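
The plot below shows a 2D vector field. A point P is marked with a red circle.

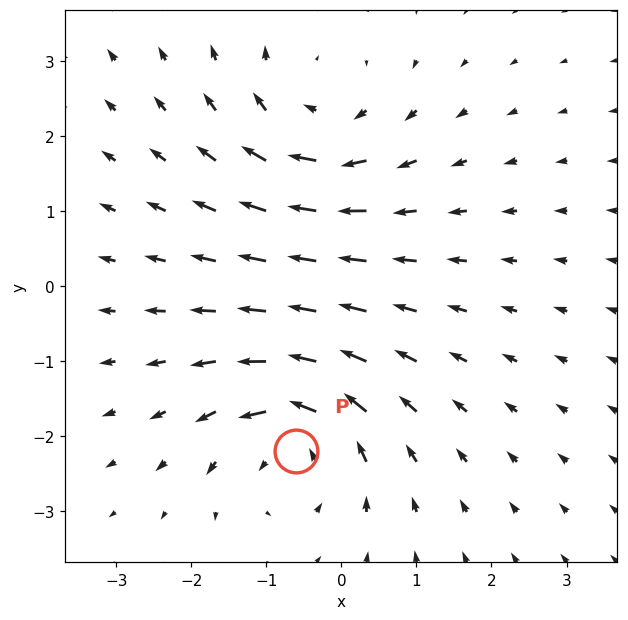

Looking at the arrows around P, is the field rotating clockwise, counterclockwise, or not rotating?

counterclockwise

Near P at (-0.6, -2.2) the arrows circulate counterclockwise. The curl (z-component) there is about +5; positive curl means counterclockwise rotation.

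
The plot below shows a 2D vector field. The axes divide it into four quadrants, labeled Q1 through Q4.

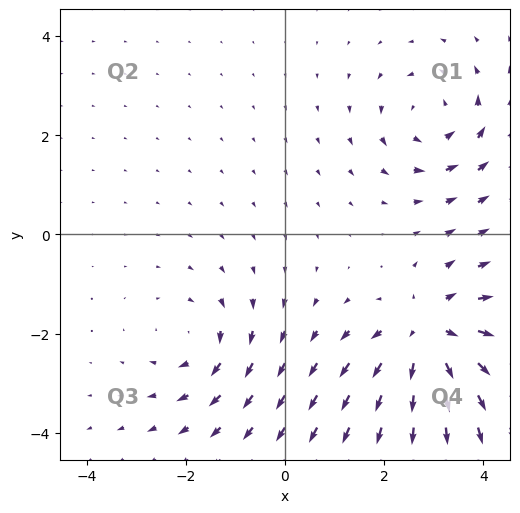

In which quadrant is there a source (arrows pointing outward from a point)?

The source sits at approximately (2.9, -2.0), which lies in quadrant Q4. The divergence there is about +5, positive as expected for a source.

Q4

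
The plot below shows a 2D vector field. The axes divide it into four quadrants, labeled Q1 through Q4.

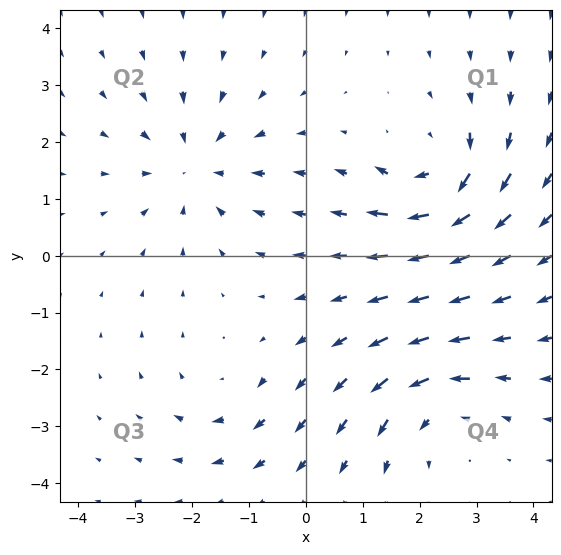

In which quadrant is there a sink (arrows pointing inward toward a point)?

The sink sits at approximately (-1.9, 1.6), which lies in quadrant Q2. The divergence there is about -4, negative as expected for a sink.

Q2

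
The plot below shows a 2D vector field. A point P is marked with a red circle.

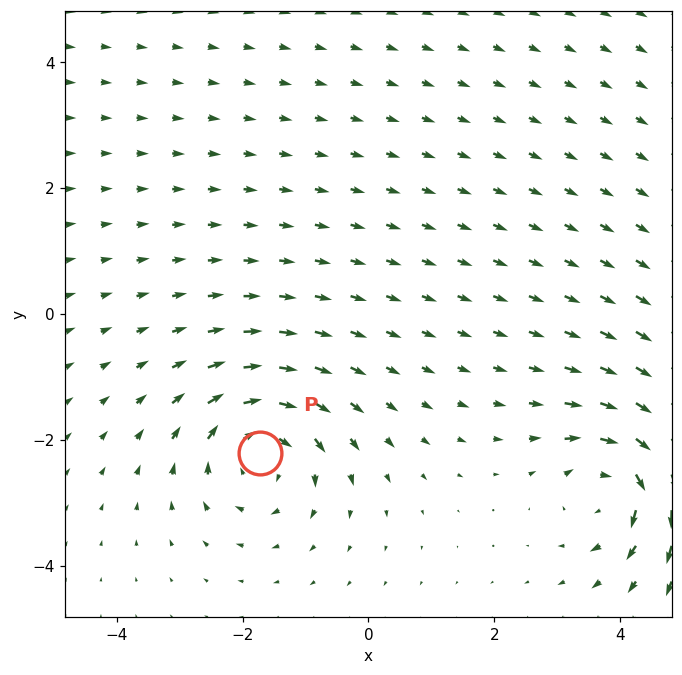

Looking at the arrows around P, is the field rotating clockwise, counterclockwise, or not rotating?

Near P at (-1.7, -2.2) the arrows circulate clockwise. The curl (z-component) there is about -4; negative curl means clockwise rotation.

clockwise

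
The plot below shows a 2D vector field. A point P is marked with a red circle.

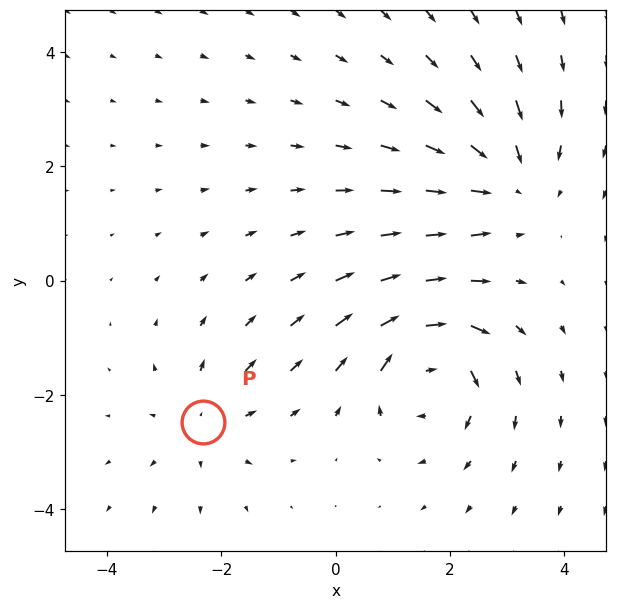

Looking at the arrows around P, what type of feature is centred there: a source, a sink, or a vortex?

source

At P (-2.3, -2.5) the arrows spread outward. Divergence about +3, curl ≈0 — positive divergence with near-zero curl is a source.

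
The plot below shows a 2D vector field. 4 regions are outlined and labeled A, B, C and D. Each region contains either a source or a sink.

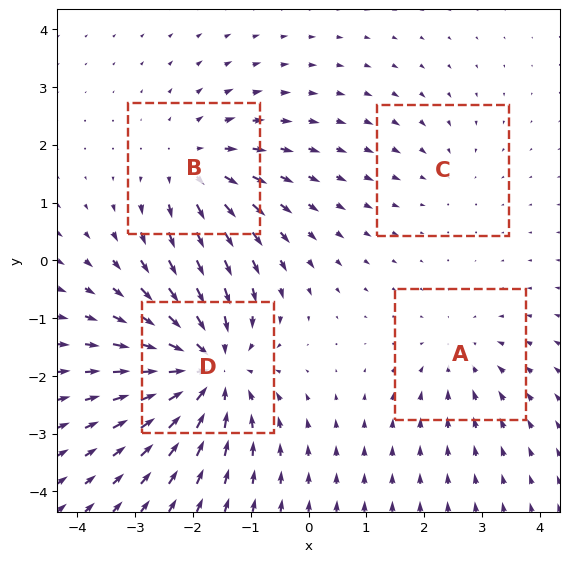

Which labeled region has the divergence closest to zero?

Divergence at each region's feature centre — A: about -3, B: about +4, C: about -2, D: about -7. Region C is closest to zero.

C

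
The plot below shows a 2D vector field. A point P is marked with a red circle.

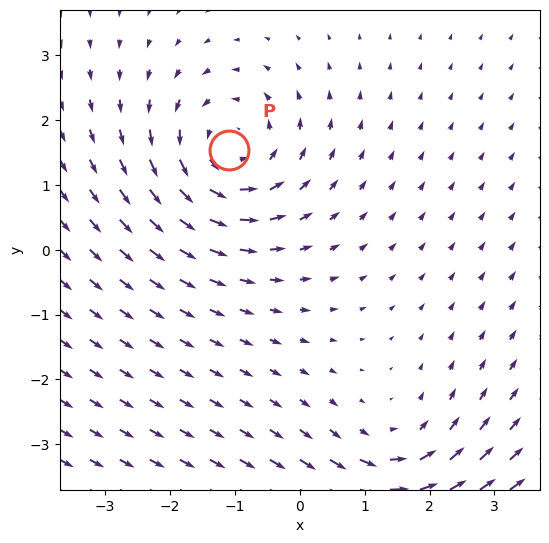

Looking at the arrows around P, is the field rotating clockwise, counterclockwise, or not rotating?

counterclockwise

Near P at (-1.1, 1.5) the arrows circulate counterclockwise. The curl (z-component) there is about +4; positive curl means counterclockwise rotation.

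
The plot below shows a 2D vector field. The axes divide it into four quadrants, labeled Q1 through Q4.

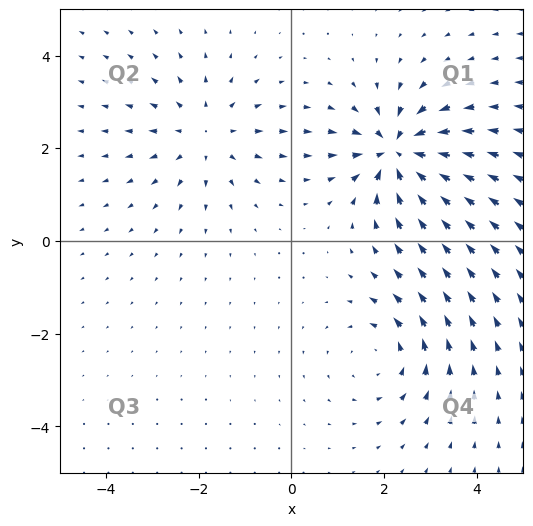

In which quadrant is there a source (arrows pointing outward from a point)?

The source sits at approximately (-1.8, 2.3), which lies in quadrant Q2. The divergence there is about +3, positive as expected for a source.

Q2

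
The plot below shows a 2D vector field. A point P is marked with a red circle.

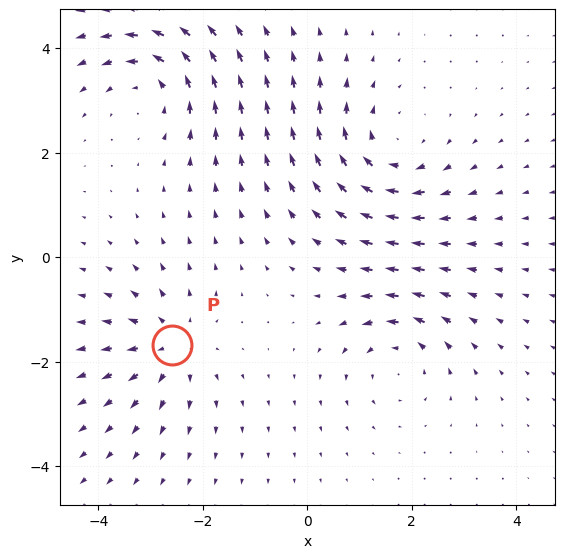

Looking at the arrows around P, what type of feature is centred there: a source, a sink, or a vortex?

source

At P (-2.6, -1.7) the arrows spread outward. Divergence about +4, curl ≈0 — positive divergence with near-zero curl is a source.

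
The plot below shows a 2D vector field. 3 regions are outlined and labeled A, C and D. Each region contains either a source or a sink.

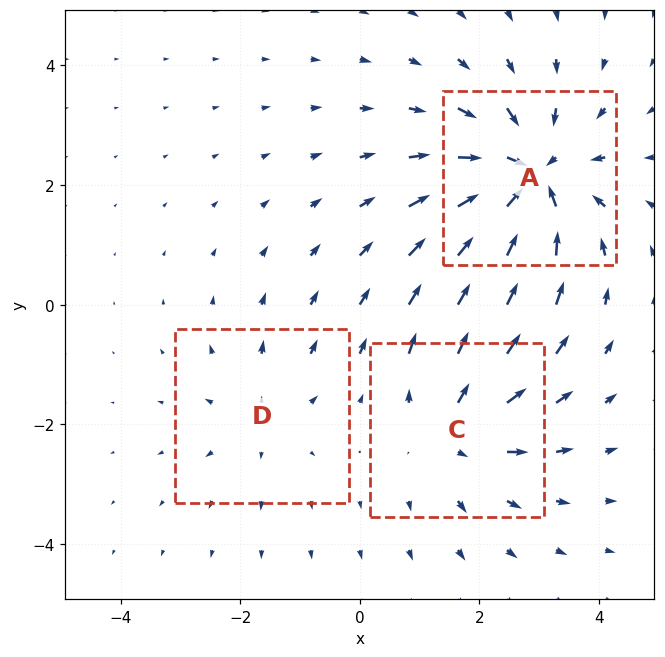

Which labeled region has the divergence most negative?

Divergence at each region's feature centre — A: about -5, C: about +3, D: about +2. Region A is most negative.

A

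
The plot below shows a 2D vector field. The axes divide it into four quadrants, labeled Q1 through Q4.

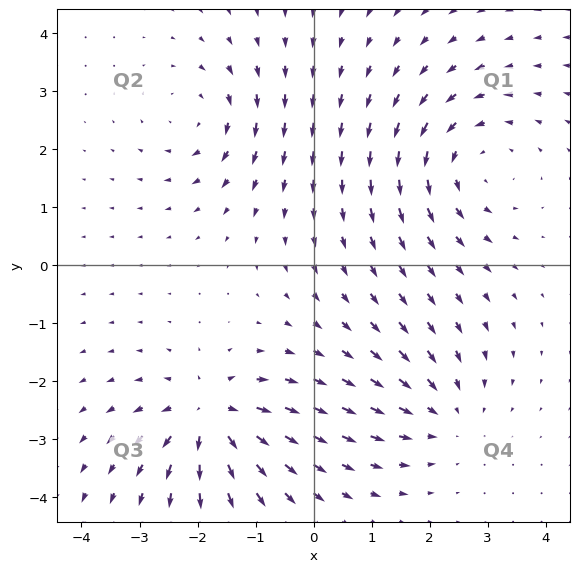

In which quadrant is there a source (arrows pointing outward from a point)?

Q3

The source sits at approximately (-1.8, -2.6), which lies in quadrant Q3. The divergence there is about +7, positive as expected for a source.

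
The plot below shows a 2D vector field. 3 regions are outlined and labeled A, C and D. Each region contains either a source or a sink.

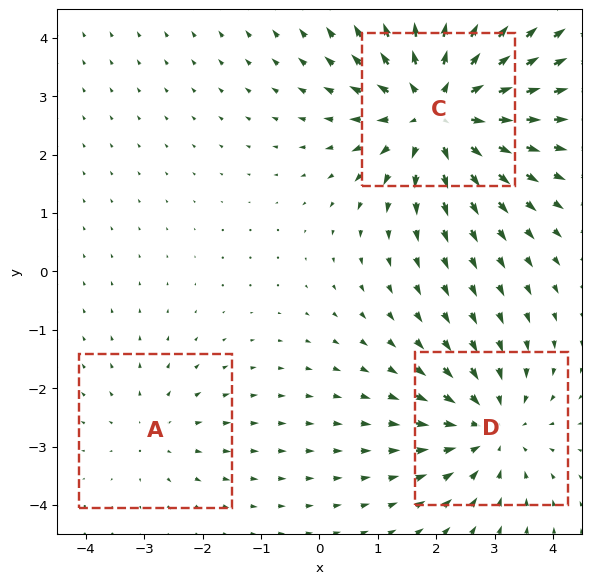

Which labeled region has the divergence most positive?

C

Divergence at each region's feature centre — A: about +2, C: about +5, D: about -3. Region C is most positive.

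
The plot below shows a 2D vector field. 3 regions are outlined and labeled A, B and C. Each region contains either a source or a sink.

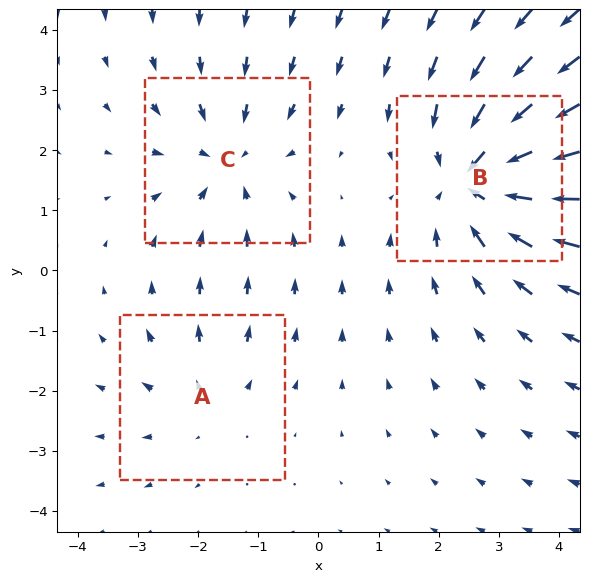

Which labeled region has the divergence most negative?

B

Divergence at each region's feature centre — A: about +2, B: about -4, C: about -3. Region B is most negative.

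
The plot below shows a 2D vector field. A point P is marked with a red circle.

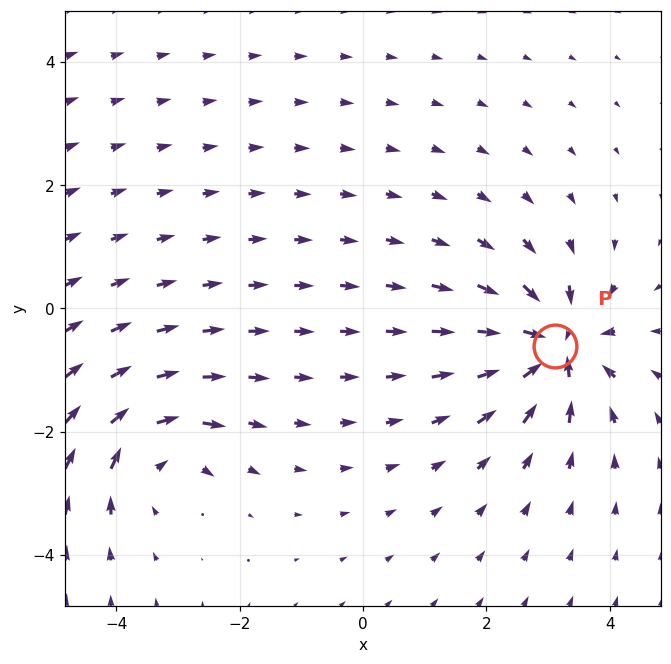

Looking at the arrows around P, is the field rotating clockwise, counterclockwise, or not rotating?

not rotating

Near P at (3.1, -0.6) the arrows show no circulation. The curl there is ≈0.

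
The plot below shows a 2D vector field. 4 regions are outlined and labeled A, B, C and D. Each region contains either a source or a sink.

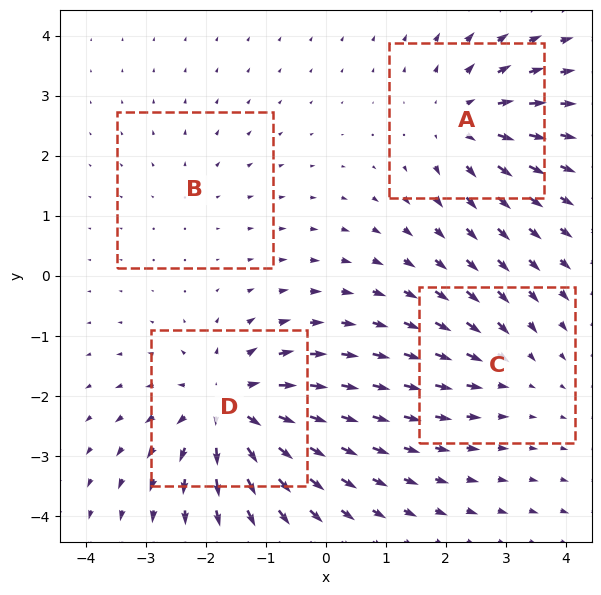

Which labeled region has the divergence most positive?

D

Divergence at each region's feature centre — A: about +5, B: about +2, C: about -3, D: about +7. Region D is most positive.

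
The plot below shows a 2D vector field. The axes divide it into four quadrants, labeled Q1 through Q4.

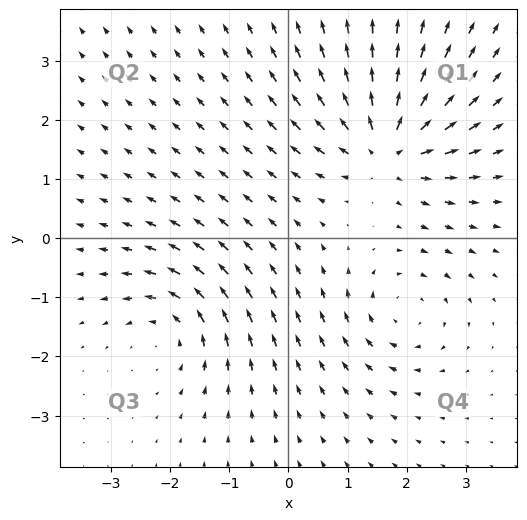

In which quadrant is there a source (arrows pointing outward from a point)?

The source sits at approximately (1.7, 1.5), which lies in quadrant Q1. The divergence there is about +6, positive as expected for a source.

Q1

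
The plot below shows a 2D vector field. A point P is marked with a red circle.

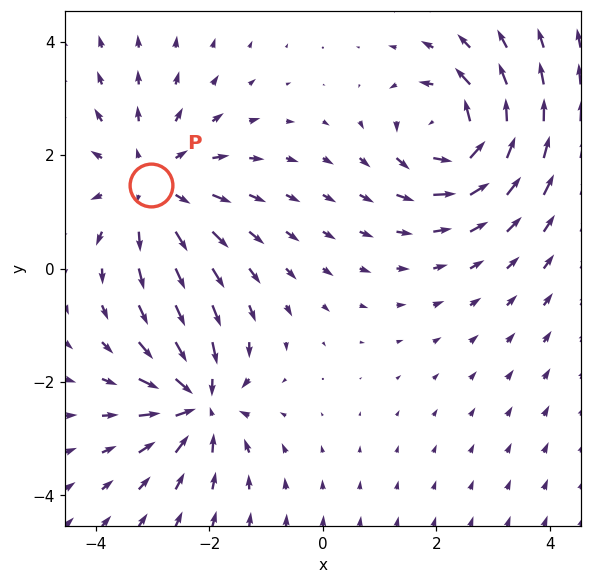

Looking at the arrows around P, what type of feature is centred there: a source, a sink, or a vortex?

source

At P (-3.0, 1.5) the arrows spread outward. Divergence about +3, curl ≈0 — positive divergence with near-zero curl is a source.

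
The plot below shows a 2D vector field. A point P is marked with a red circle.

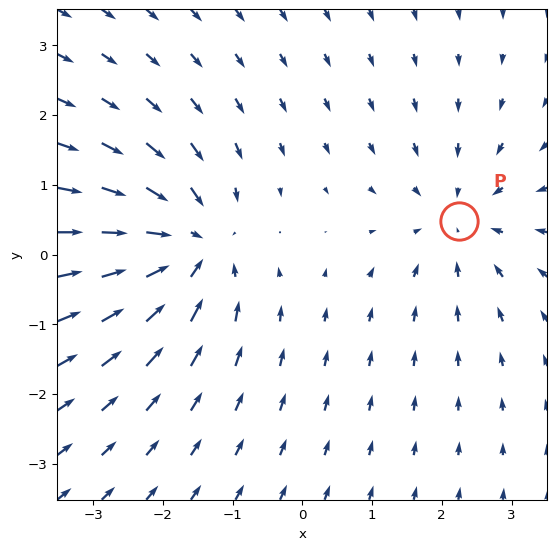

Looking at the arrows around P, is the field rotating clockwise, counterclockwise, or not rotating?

not rotating

Near P at (2.3, 0.5) the arrows show no circulation. The curl there is ≈0.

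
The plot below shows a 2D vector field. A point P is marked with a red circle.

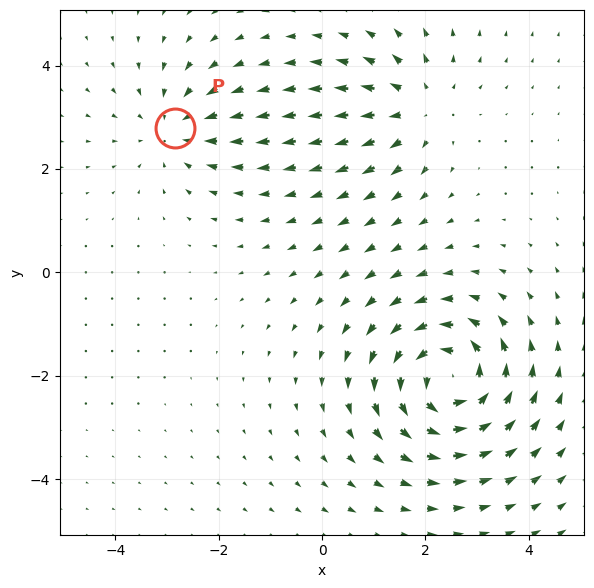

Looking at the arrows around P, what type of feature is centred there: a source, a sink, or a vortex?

sink

At P (-2.8, 2.8) the arrows converge inward. Divergence about -2, curl ≈0 — negative divergence with near-zero curl is a sink.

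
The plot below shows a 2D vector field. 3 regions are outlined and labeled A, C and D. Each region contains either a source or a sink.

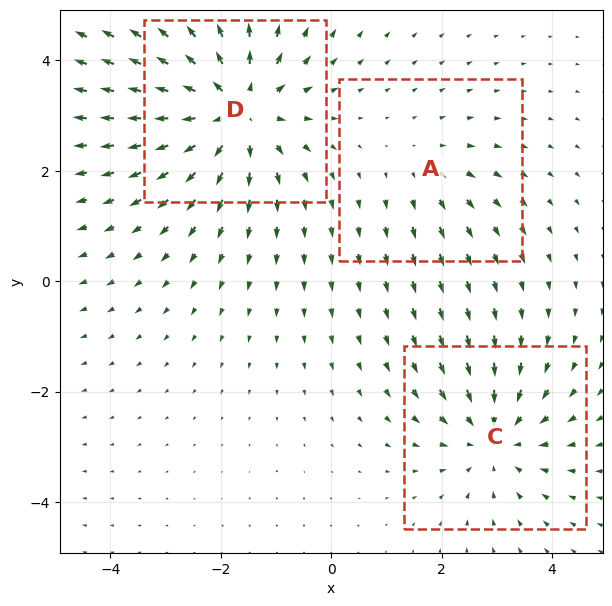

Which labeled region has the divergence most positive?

Divergence at each region's feature centre — A: about +2, C: about -3, D: about +5. Region D is most positive.

D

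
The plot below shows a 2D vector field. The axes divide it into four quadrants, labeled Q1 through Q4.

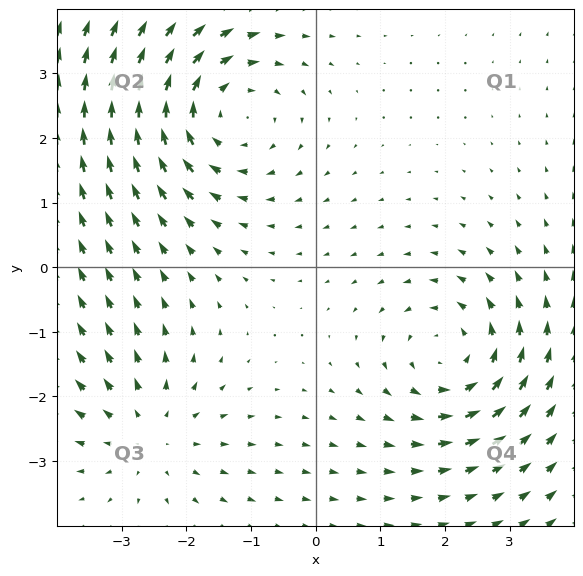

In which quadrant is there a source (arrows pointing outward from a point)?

Q3

The source sits at approximately (-2.6, -2.6), which lies in quadrant Q3. The divergence there is about +2, positive as expected for a source.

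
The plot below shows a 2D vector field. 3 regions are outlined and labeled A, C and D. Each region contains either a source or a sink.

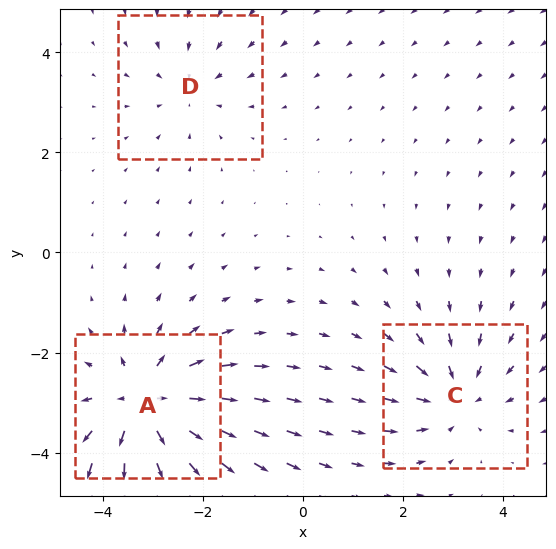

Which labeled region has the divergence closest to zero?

Divergence at each region's feature centre — A: about +5, C: about -3, D: about -2. Region D is closest to zero.

D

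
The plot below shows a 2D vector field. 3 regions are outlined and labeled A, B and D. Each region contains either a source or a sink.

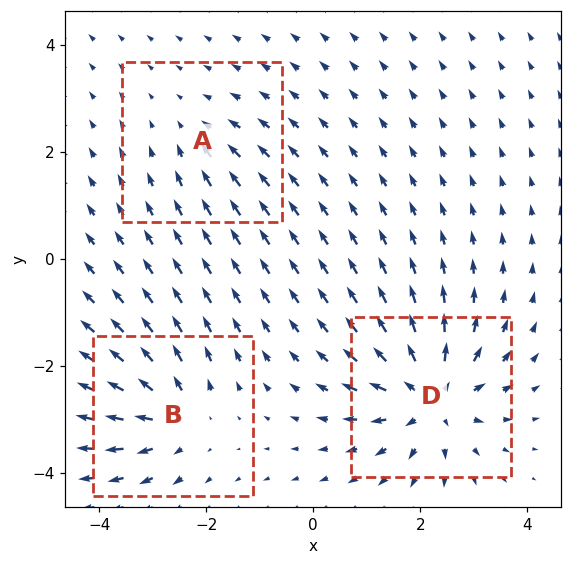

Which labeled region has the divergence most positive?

D

Divergence at each region's feature centre — A: about -2, B: about +4, D: about +6. Region D is most positive.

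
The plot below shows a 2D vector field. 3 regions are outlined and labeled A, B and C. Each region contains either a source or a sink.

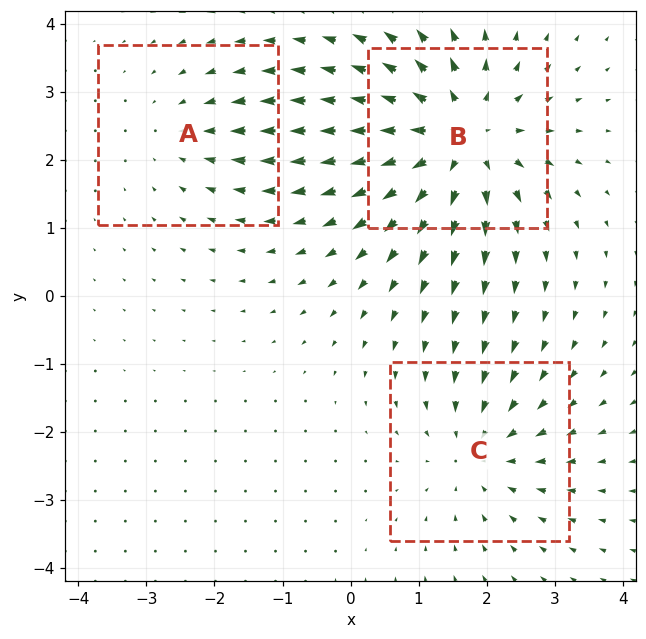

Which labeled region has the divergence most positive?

Divergence at each region's feature centre — A: about -2, B: about +5, C: about -3. Region B is most positive.

B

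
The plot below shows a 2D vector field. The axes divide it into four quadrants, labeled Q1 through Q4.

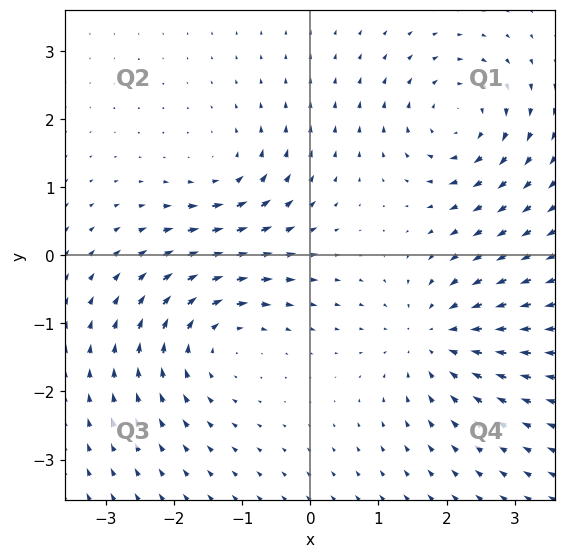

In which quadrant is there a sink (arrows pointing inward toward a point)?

Q4

The sink sits at approximately (1.8, -1.2), which lies in quadrant Q4. The divergence there is about -4, negative as expected for a sink.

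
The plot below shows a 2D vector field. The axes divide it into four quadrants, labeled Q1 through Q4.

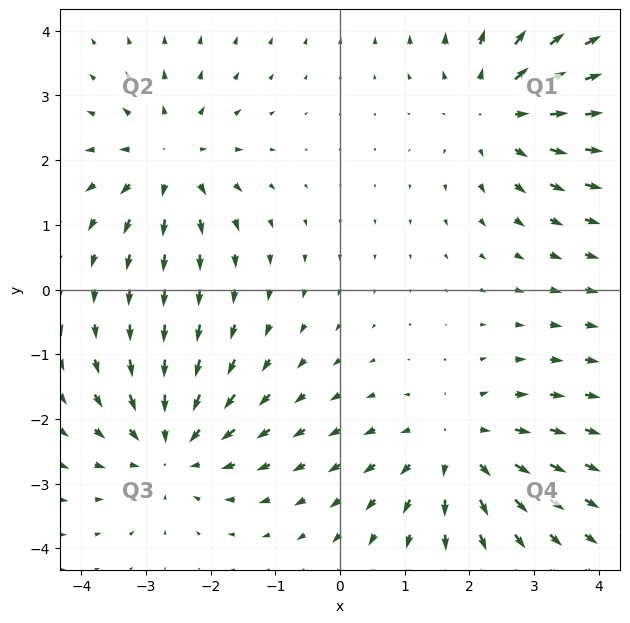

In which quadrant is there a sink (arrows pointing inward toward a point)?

The sink sits at approximately (-2.6, -2.4), which lies in quadrant Q3. The divergence there is about -3, negative as expected for a sink.

Q3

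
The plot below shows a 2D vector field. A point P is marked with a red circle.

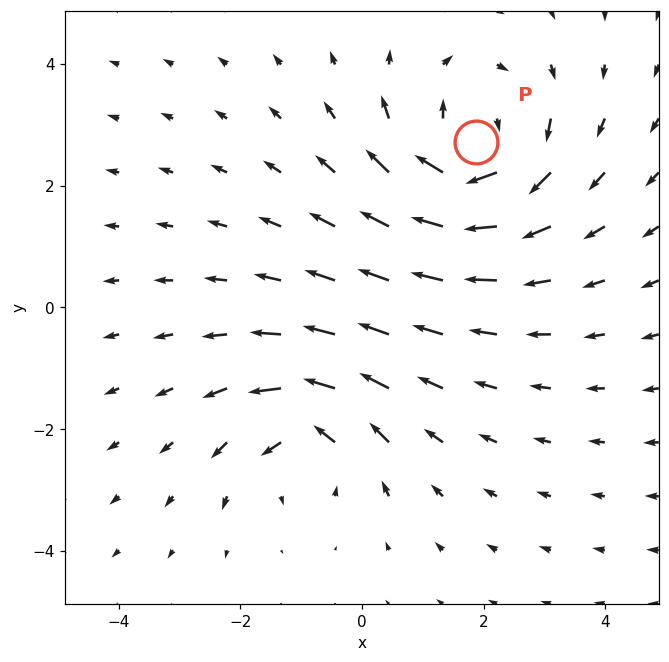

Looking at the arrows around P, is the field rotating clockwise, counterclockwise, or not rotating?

clockwise

Near P at (1.9, 2.7) the arrows circulate clockwise. The curl (z-component) there is about -4; negative curl means clockwise rotation.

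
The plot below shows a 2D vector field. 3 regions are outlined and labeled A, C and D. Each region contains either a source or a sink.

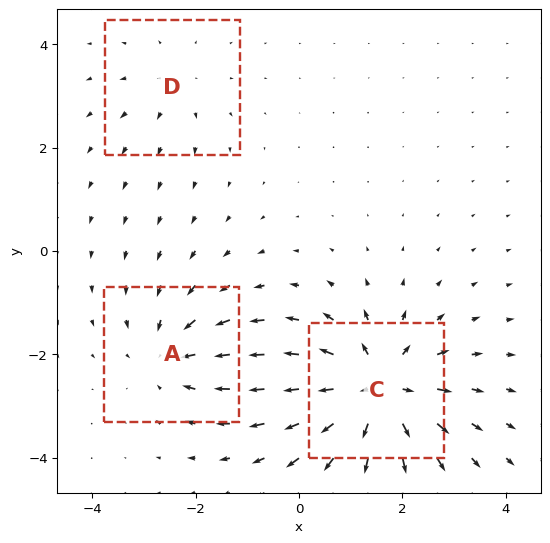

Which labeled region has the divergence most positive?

Divergence at each region's feature centre — A: about -3, C: about +5, D: about +2. Region C is most positive.

C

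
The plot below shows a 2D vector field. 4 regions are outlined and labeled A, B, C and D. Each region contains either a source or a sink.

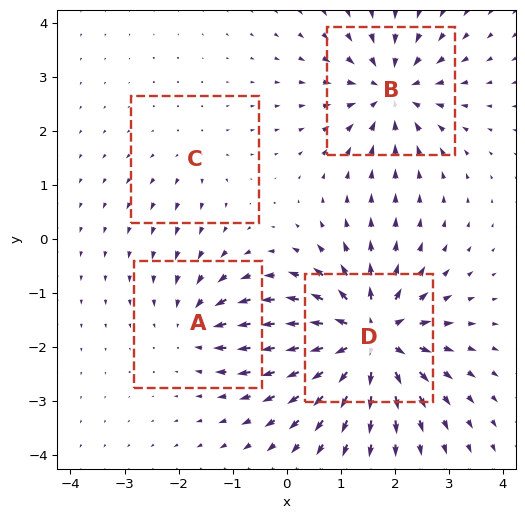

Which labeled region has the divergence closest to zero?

C

Divergence at each region's feature centre — A: about -4, B: about -6, C: about +2, D: about +9. Region C is closest to zero.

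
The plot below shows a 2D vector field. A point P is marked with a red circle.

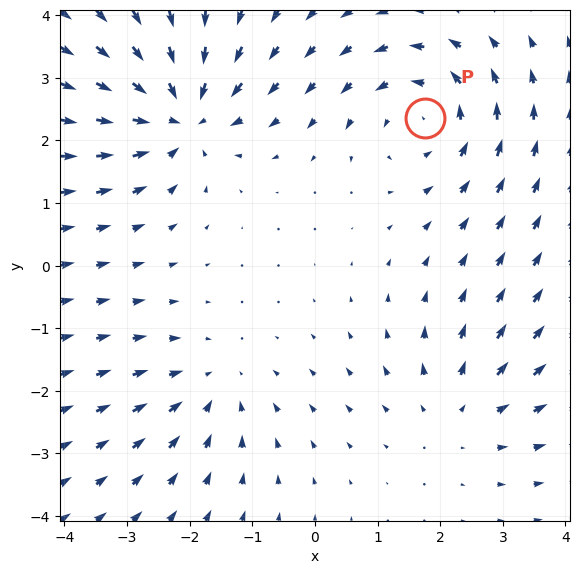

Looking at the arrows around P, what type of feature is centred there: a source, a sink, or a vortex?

vortex

At P (1.8, 2.4) the arrows circulate counterclockwise. Divergence ≈0, curl about +4 — near-zero divergence with nonzero curl is a vortex.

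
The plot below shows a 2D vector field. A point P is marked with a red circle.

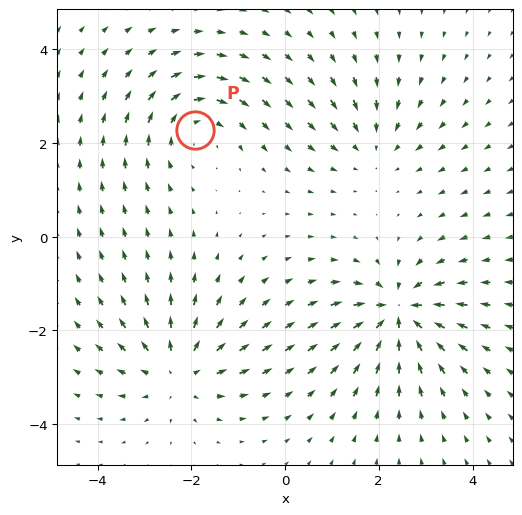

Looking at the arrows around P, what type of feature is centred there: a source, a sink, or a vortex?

At P (-1.9, 2.3) the arrows circulate clockwise. Divergence ≈0, curl about -3 — near-zero divergence with nonzero curl is a vortex.

vortex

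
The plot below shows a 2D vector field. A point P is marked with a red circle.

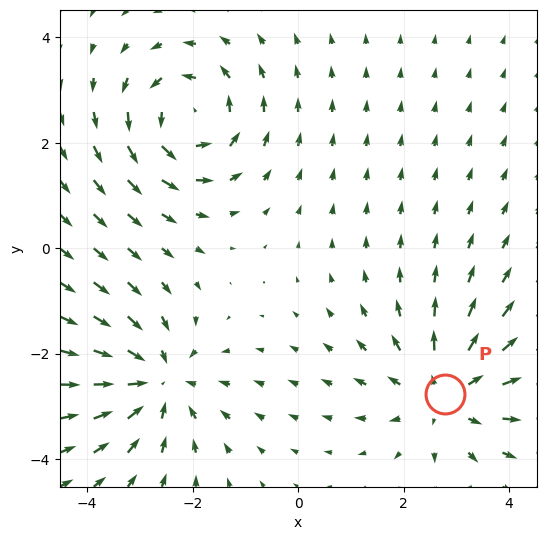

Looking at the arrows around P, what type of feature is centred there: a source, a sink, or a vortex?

At P (2.8, -2.8) the arrows spread outward. Divergence about +4, curl ≈0 — positive divergence with near-zero curl is a source.

source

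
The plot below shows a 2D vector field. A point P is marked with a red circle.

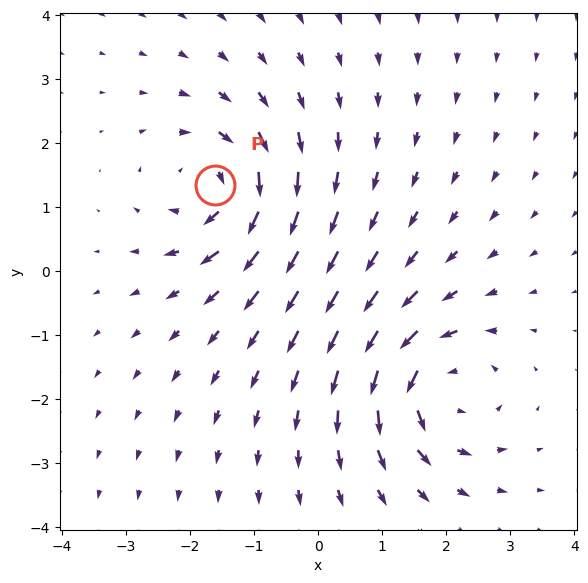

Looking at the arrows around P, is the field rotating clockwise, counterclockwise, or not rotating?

Near P at (-1.6, 1.3) the arrows circulate clockwise. The curl (z-component) there is about -6; negative curl means clockwise rotation.

clockwise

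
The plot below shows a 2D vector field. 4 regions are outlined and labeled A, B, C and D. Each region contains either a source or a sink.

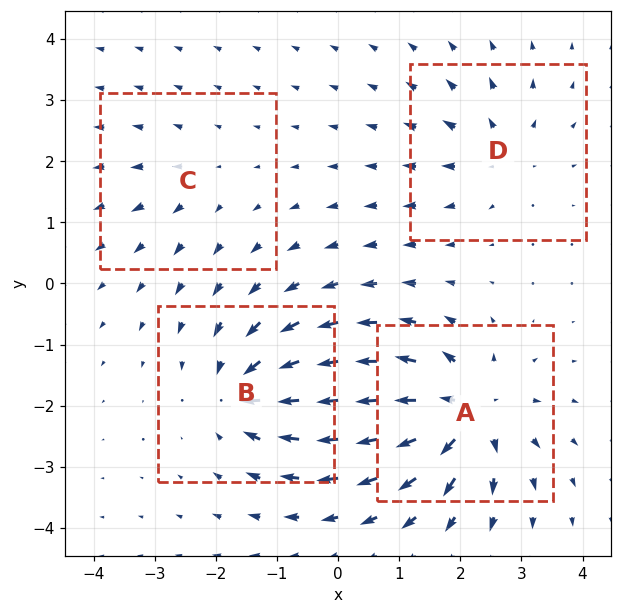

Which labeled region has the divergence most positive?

A

Divergence at each region's feature centre — A: about +8, B: about -6, C: about +2, D: about +4. Region A is most positive.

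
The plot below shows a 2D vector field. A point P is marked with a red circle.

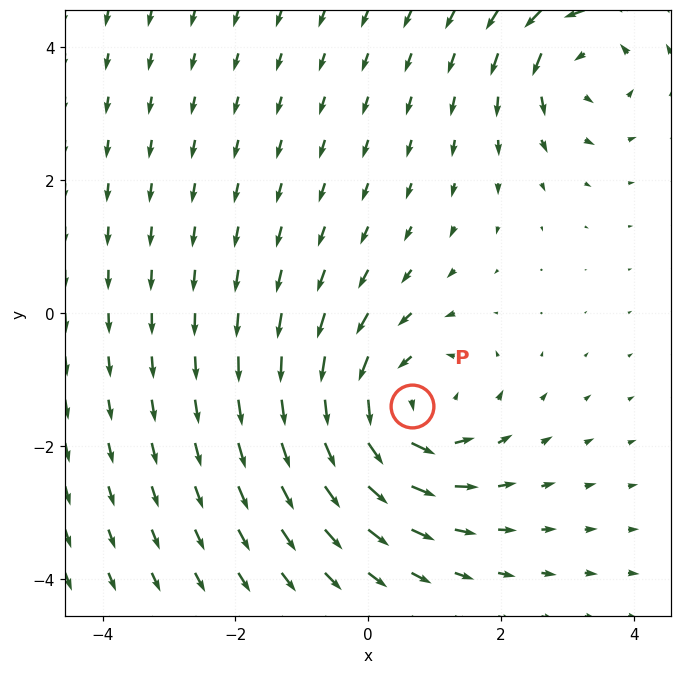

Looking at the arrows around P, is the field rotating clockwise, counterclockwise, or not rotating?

counterclockwise

Near P at (0.7, -1.4) the arrows circulate counterclockwise. The curl (z-component) there is about +4; positive curl means counterclockwise rotation.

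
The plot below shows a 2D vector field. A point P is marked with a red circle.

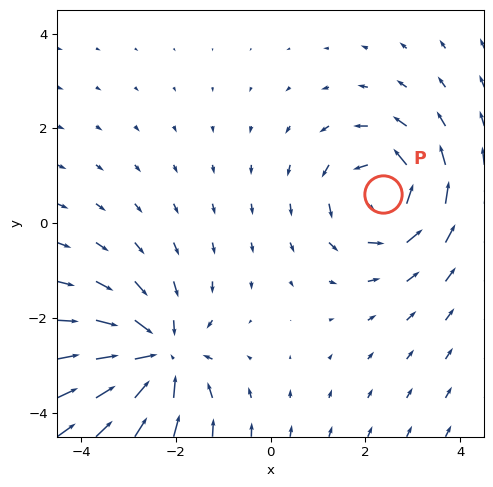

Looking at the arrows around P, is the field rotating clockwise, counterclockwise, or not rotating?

counterclockwise

Near P at (2.4, 0.6) the arrows circulate counterclockwise. The curl (z-component) there is about +5; positive curl means counterclockwise rotation.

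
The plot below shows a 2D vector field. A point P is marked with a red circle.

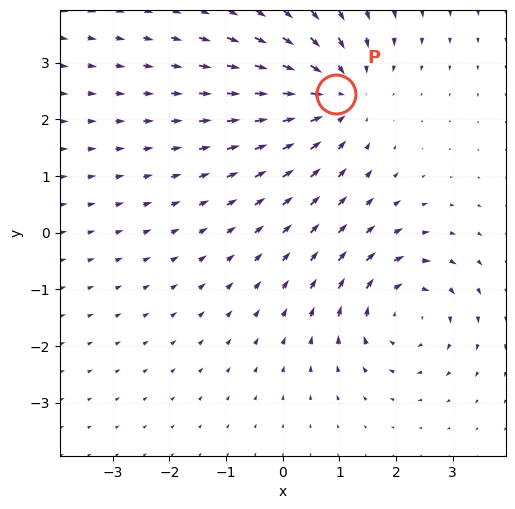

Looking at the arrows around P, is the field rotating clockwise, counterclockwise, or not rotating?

Near P at (0.9, 2.4) the arrows show no circulation. The curl there is ≈0.

not rotating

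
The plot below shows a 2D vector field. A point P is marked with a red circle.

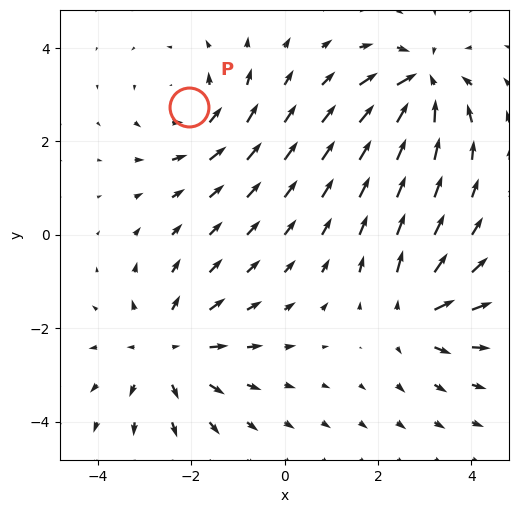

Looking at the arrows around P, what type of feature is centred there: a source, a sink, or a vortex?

vortex

At P (-2.0, 2.7) the arrows circulate counterclockwise. Divergence ≈0, curl about +3 — near-zero divergence with nonzero curl is a vortex.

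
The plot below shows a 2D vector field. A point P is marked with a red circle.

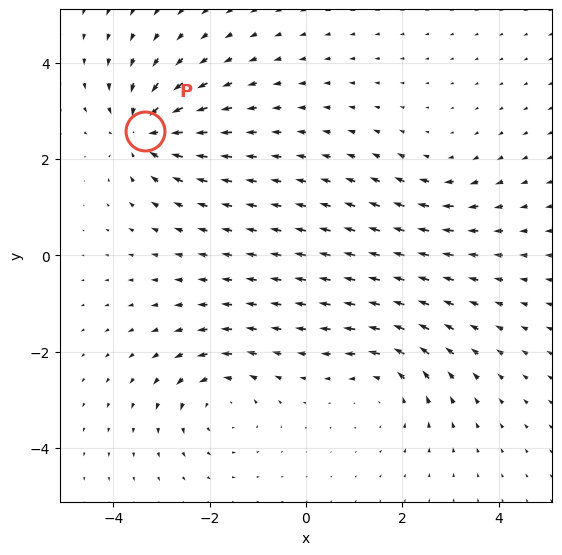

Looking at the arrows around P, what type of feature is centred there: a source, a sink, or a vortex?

At P (-3.3, 2.6) the arrows converge inward. Divergence about -5, curl ≈0 — negative divergence with near-zero curl is a sink.

sink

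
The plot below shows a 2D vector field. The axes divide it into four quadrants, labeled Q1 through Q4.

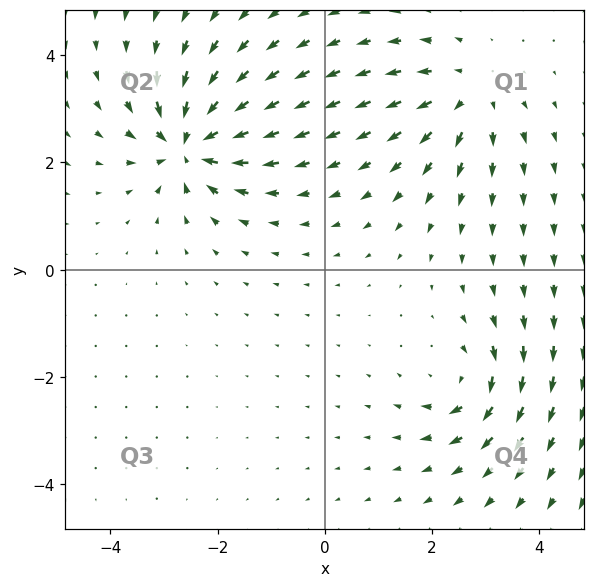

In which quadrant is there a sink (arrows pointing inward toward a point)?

Q2

The sink sits at approximately (-2.5, 2.3), which lies in quadrant Q2. The divergence there is about -7, negative as expected for a sink.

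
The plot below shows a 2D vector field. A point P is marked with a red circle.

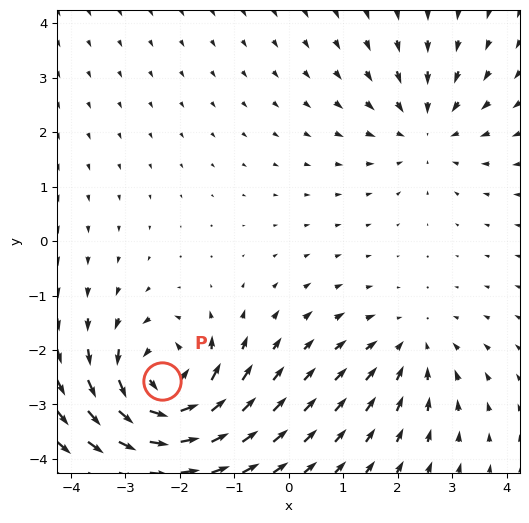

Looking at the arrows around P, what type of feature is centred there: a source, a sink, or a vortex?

At P (-2.3, -2.6) the arrows circulate counterclockwise. Divergence ≈0, curl about +6 — near-zero divergence with nonzero curl is a vortex.

vortex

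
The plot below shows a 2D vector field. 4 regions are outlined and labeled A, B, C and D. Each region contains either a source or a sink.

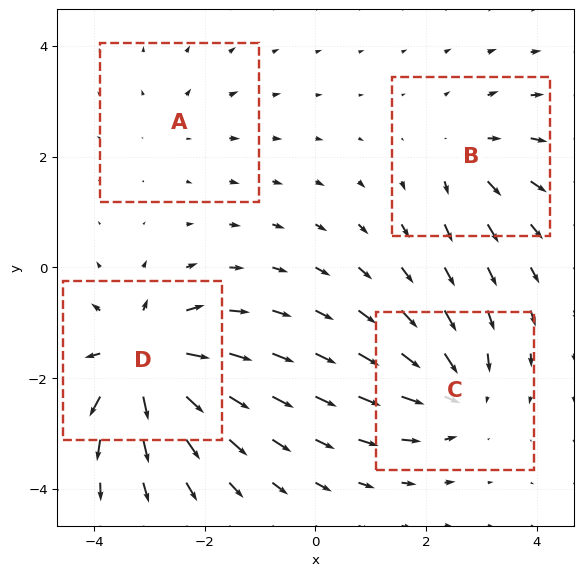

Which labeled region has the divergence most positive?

D

Divergence at each region's feature centre — A: about +2, B: about +4, C: about -5, D: about +8. Region D is most positive.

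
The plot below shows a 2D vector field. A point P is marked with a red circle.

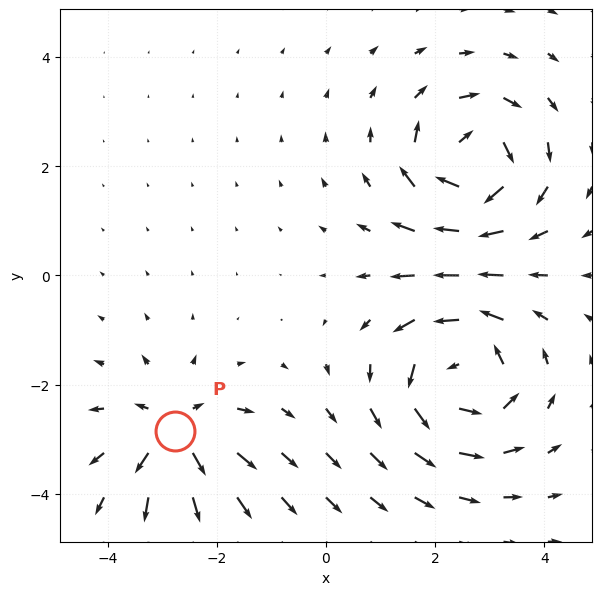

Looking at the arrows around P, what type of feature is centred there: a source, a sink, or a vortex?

At P (-2.8, -2.9) the arrows spread outward. Divergence about +4, curl ≈0 — positive divergence with near-zero curl is a source.

source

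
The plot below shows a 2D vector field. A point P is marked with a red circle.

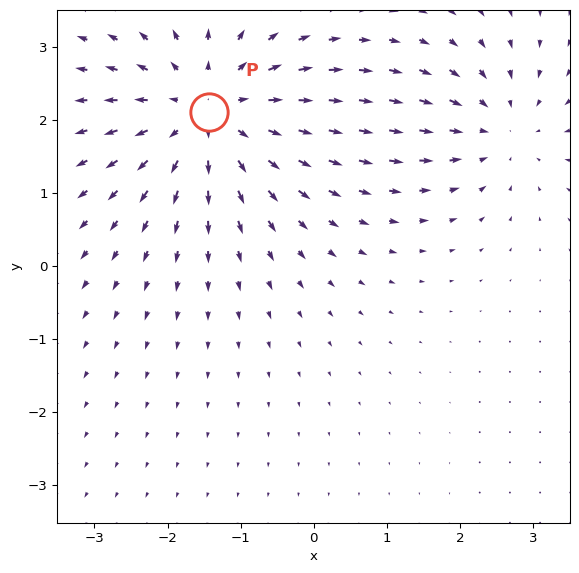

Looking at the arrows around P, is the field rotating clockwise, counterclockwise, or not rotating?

not rotating

Near P at (-1.4, 2.1) the arrows show no circulation. The curl there is ≈0.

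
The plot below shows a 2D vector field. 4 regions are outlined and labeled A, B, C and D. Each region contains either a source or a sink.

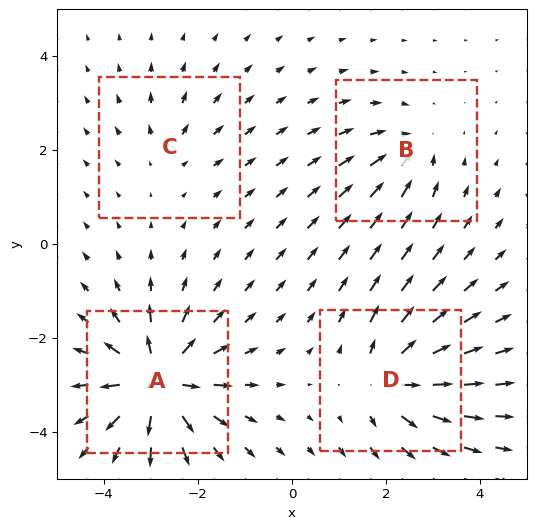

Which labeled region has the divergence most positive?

Divergence at each region's feature centre — A: about +9, B: about -4, C: about +3, D: about +6. Region A is most positive.

A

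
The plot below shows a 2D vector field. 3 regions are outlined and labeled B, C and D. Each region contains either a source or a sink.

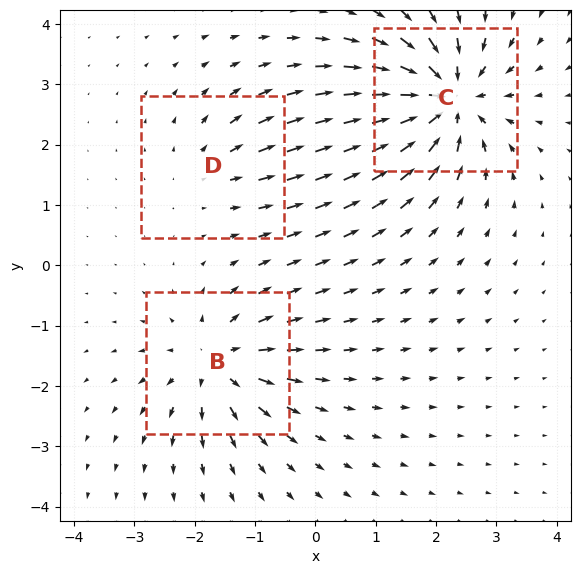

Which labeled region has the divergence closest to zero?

D

Divergence at each region's feature centre — B: about +4, C: about -6, D: about +2. Region D is closest to zero.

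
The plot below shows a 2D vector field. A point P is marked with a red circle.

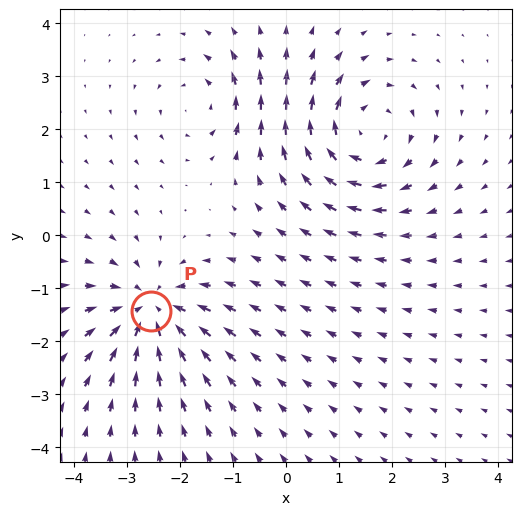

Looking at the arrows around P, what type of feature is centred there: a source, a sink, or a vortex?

sink

At P (-2.5, -1.4) the arrows converge inward. Divergence about -5, curl ≈0 — negative divergence with near-zero curl is a sink.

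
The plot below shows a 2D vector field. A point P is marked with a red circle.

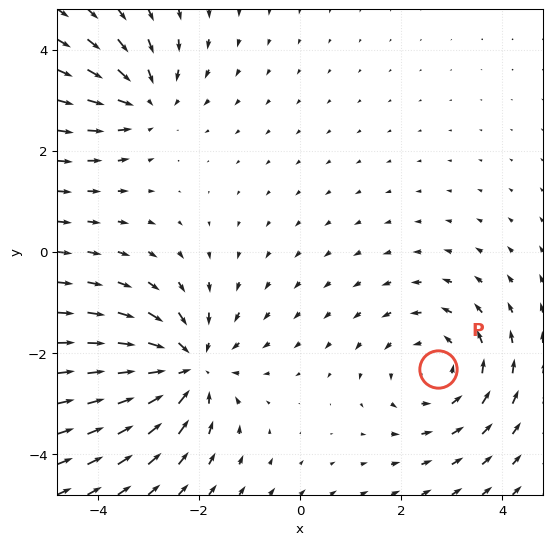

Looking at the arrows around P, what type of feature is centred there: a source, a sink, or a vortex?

vortex

At P (2.7, -2.3) the arrows circulate counterclockwise. Divergence ≈0, curl about +3 — near-zero divergence with nonzero curl is a vortex.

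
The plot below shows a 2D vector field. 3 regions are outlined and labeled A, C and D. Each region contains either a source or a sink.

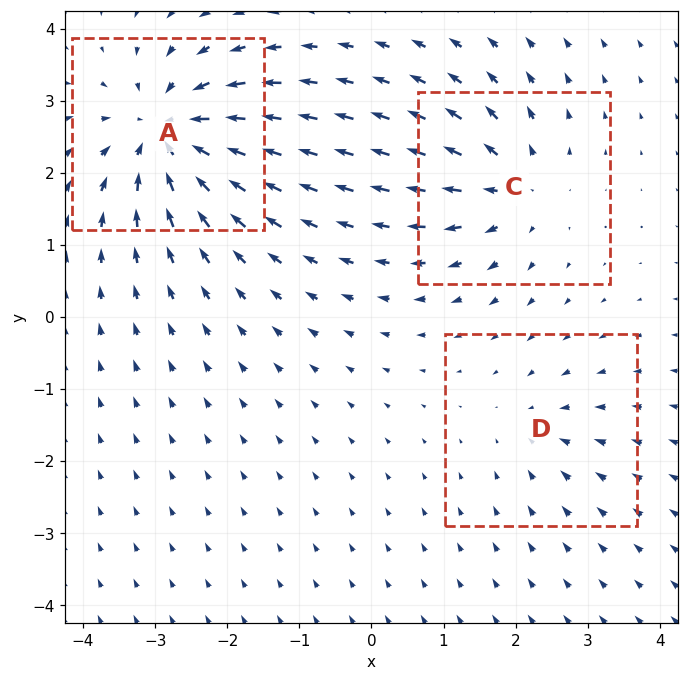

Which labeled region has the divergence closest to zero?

D

Divergence at each region's feature centre — A: about -6, C: about +4, D: about -2. Region D is closest to zero.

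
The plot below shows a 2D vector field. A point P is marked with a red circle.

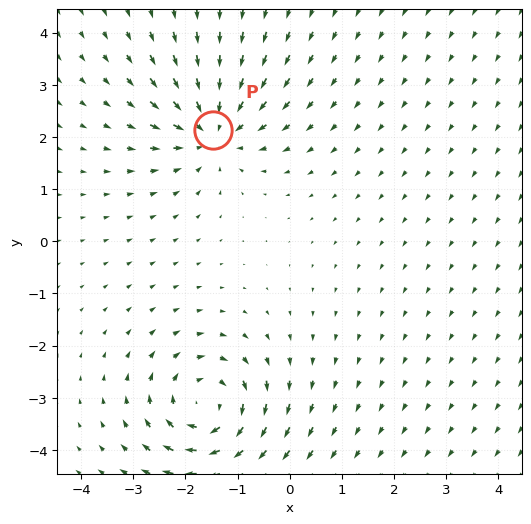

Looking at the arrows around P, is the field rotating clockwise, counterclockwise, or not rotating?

Near P at (-1.5, 2.1) the arrows show no circulation. The curl there is ≈0.

not rotating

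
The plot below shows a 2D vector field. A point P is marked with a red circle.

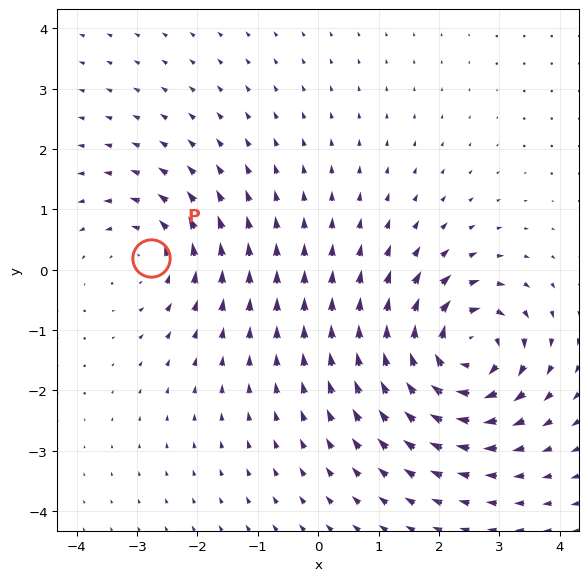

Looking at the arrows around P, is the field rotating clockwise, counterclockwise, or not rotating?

Near P at (-2.8, 0.2) the arrows circulate counterclockwise. The curl (z-component) there is about +3; positive curl means counterclockwise rotation.

counterclockwise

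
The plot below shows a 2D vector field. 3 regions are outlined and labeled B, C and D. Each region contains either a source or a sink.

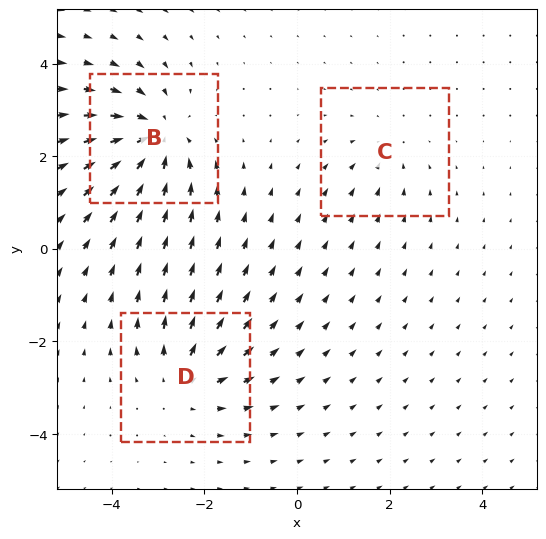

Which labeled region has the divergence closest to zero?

C

Divergence at each region's feature centre — B: about -5, C: about -2, D: about +3. Region C is closest to zero.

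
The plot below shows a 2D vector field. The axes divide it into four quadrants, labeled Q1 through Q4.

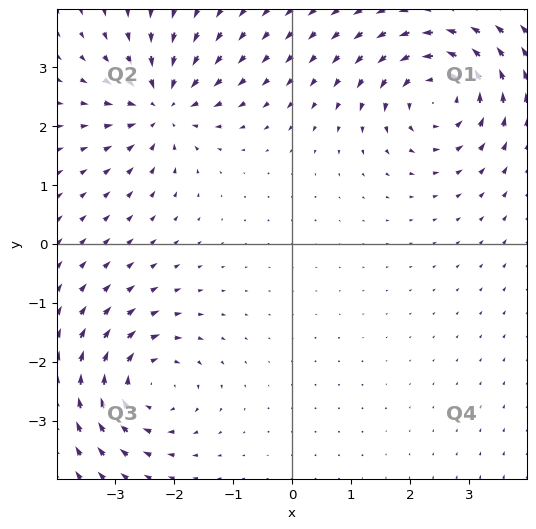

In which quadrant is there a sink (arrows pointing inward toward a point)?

The sink sits at approximately (-2.2, 2.3), which lies in quadrant Q2. The divergence there is about -5, negative as expected for a sink.

Q2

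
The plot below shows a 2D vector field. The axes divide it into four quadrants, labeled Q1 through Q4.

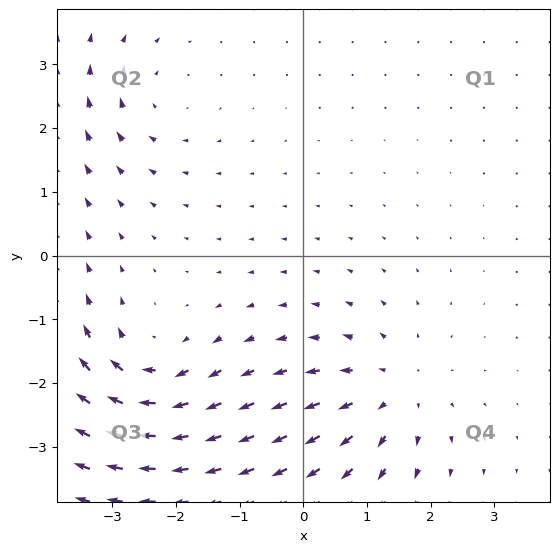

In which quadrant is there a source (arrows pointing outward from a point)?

Q4

The source sits at approximately (1.4, -2.1), which lies in quadrant Q4. The divergence there is about +4, positive as expected for a source.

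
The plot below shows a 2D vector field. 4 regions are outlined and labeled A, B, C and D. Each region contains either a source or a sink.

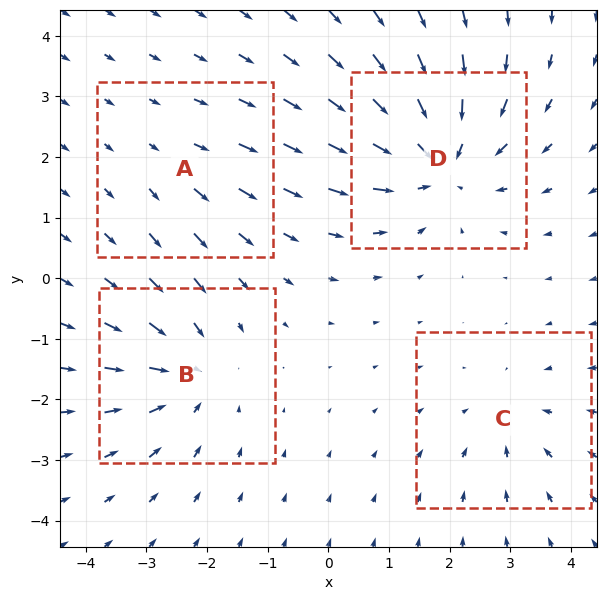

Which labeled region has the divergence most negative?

Divergence at each region's feature centre — A: about +2, B: about -4, C: about -3, D: about -6. Region D is most negative.

D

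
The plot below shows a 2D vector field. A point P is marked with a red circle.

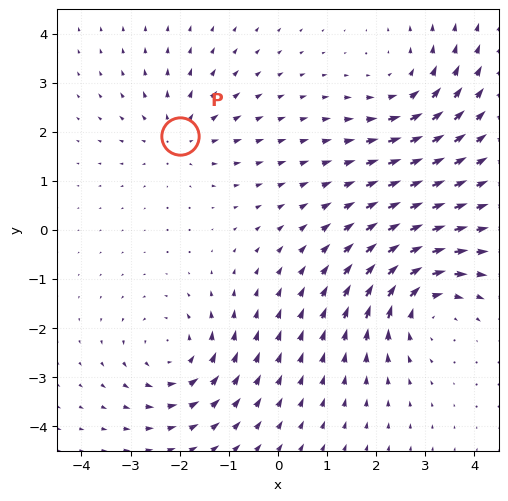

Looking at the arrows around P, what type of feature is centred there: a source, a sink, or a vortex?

source

At P (-2.0, 1.9) the arrows spread outward. Divergence about +4, curl ≈0 — positive divergence with near-zero curl is a source.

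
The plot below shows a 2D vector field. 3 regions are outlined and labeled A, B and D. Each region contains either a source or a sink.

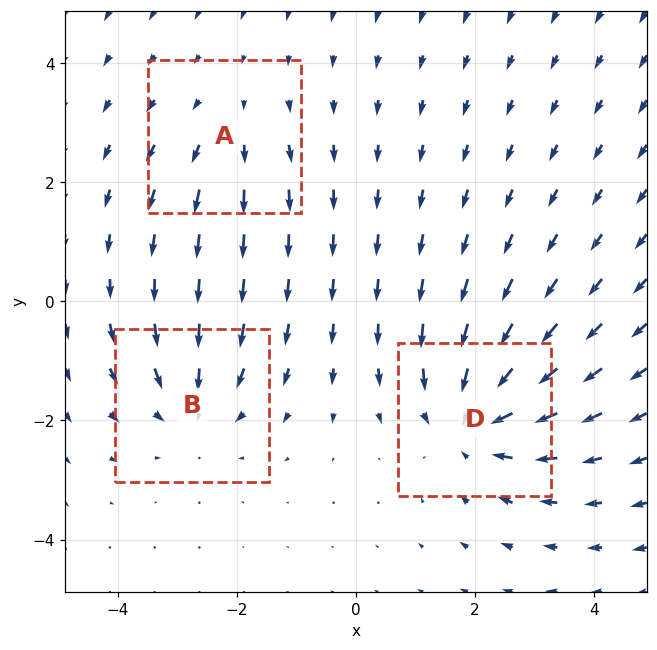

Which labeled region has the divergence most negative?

D

Divergence at each region's feature centre — A: about +2, B: about -3, D: about -4. Region D is most negative.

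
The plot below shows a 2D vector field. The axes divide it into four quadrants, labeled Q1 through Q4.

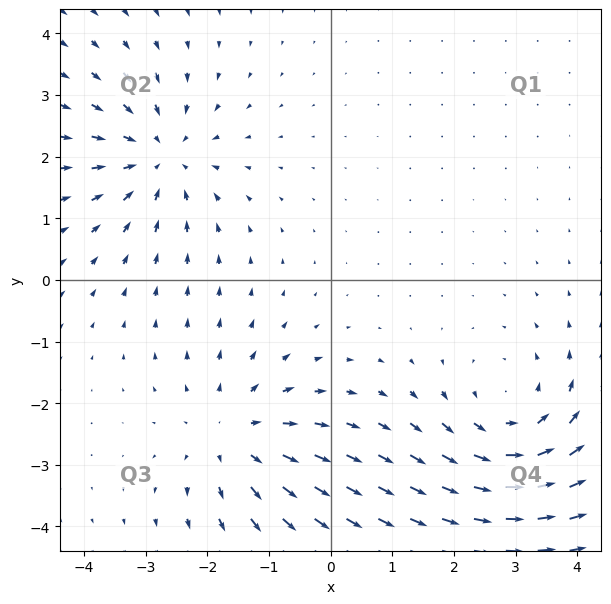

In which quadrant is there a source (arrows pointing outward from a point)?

Q3

The source sits at approximately (-1.6, -2.5), which lies in quadrant Q3. The divergence there is about +4, positive as expected for a source.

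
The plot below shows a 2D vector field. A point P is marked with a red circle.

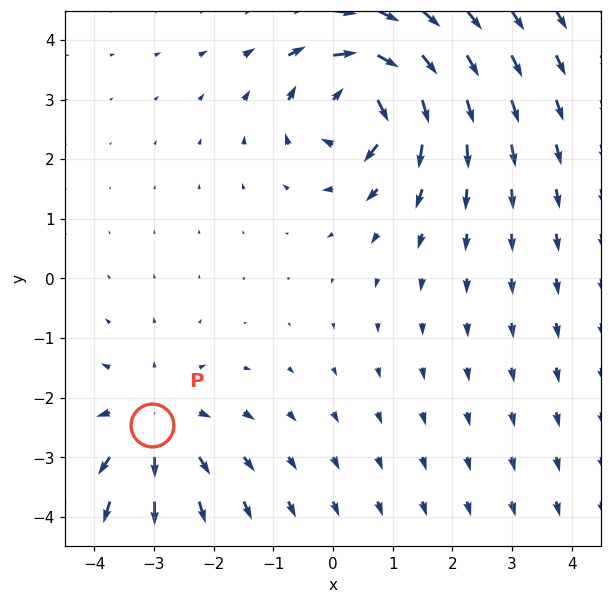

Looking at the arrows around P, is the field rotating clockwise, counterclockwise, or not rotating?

not rotating

Near P at (-3.0, -2.5) the arrows show no circulation. The curl there is ≈0.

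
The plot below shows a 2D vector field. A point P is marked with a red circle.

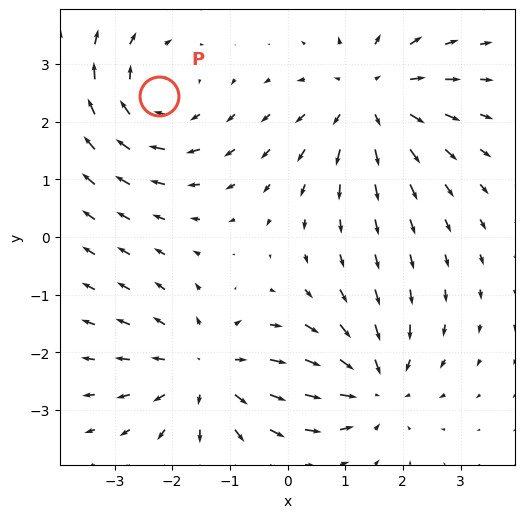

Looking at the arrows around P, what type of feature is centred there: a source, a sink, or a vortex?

vortex

At P (-2.2, 2.4) the arrows circulate clockwise. Divergence ≈0, curl about -3 — near-zero divergence with nonzero curl is a vortex.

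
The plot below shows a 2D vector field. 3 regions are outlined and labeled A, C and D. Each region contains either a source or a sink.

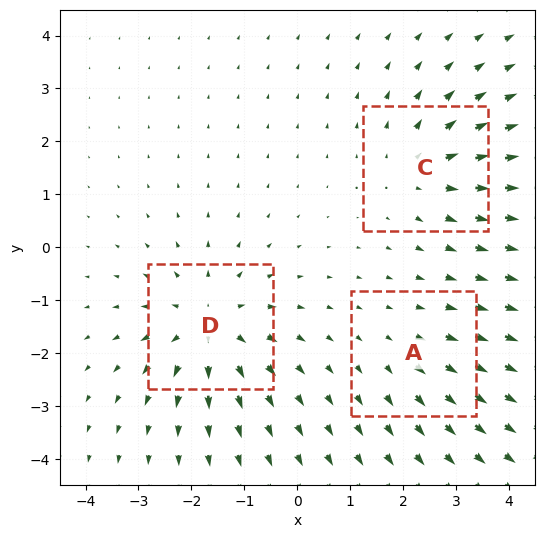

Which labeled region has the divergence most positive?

D

Divergence at each region's feature centre — A: about +2, C: about +3, D: about +4. Region D is most positive.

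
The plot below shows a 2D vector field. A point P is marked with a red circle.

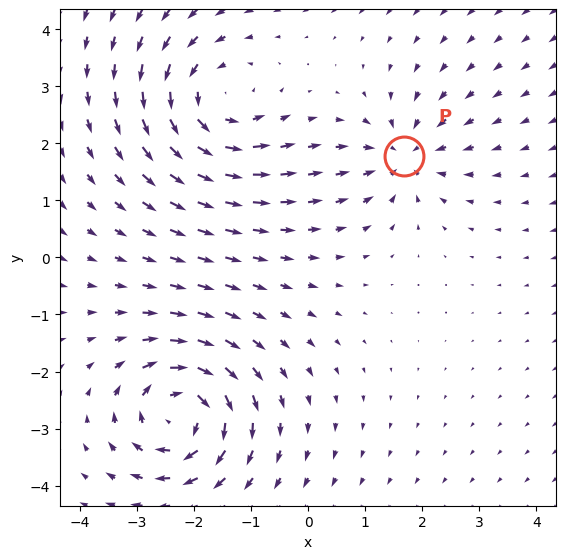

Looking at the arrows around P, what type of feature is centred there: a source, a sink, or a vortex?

At P (1.7, 1.8) the arrows converge inward. Divergence about -4, curl ≈0 — negative divergence with near-zero curl is a sink.

sink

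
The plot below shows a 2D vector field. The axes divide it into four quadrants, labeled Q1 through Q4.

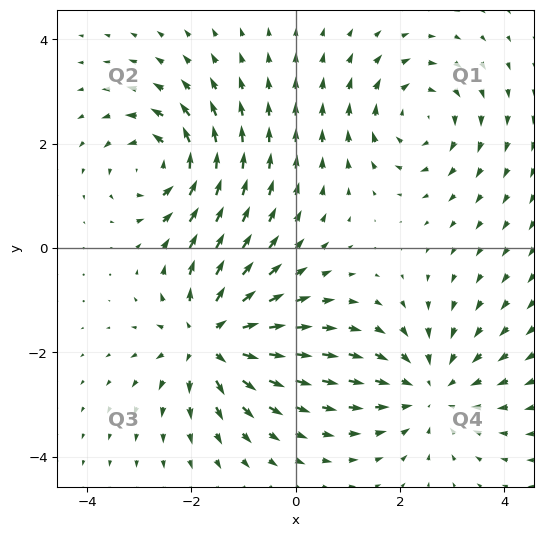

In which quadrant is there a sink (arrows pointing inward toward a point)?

The sink sits at approximately (2.6, -2.7), which lies in quadrant Q4. The divergence there is about -4, negative as expected for a sink.

Q4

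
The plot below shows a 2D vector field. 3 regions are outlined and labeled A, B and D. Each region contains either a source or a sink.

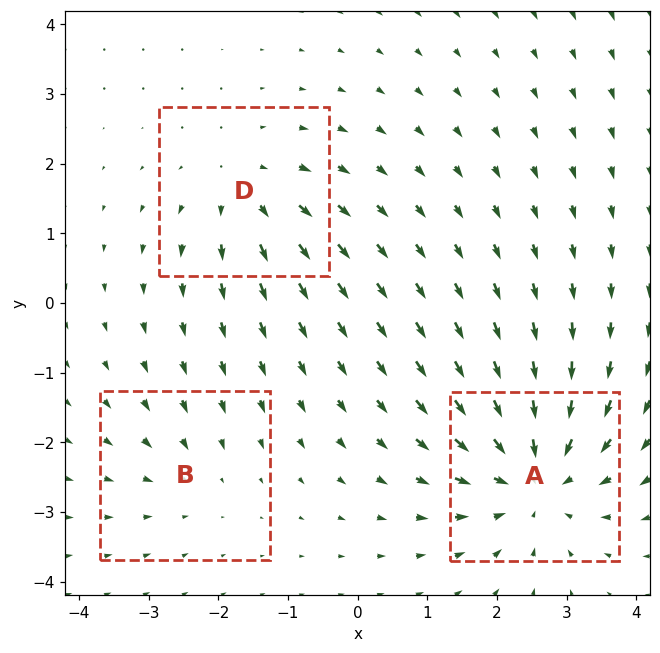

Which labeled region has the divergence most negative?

Divergence at each region's feature centre — A: about -5, B: about -2, D: about +3. Region A is most negative.

A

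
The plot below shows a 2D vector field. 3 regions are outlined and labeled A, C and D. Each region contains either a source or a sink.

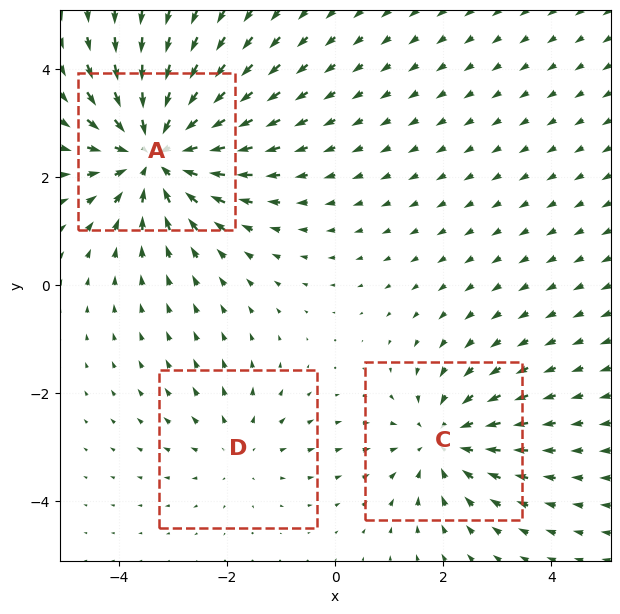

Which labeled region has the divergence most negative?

A

Divergence at each region's feature centre — A: about -5, C: about -3, D: about +2. Region A is most negative.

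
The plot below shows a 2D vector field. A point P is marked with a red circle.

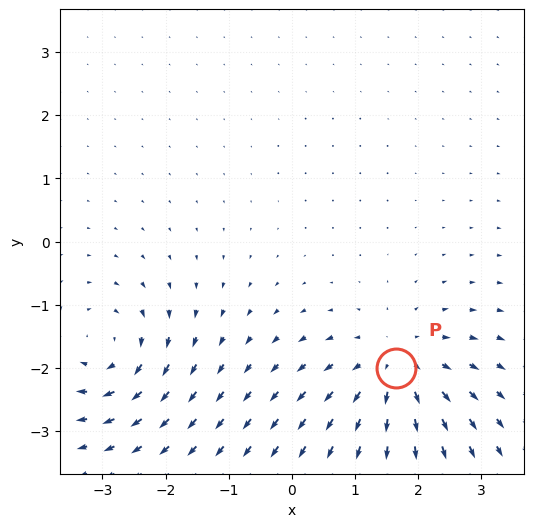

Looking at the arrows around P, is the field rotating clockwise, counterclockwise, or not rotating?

not rotating

Near P at (1.7, -2.0) the arrows show no circulation. The curl there is ≈0.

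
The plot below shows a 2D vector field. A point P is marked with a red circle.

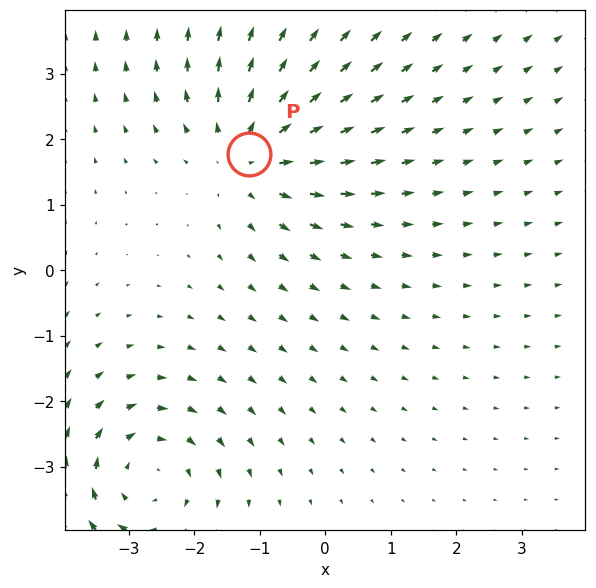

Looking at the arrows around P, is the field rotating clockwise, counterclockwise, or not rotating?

not rotating

Near P at (-1.2, 1.8) the arrows show no circulation. The curl there is ≈0.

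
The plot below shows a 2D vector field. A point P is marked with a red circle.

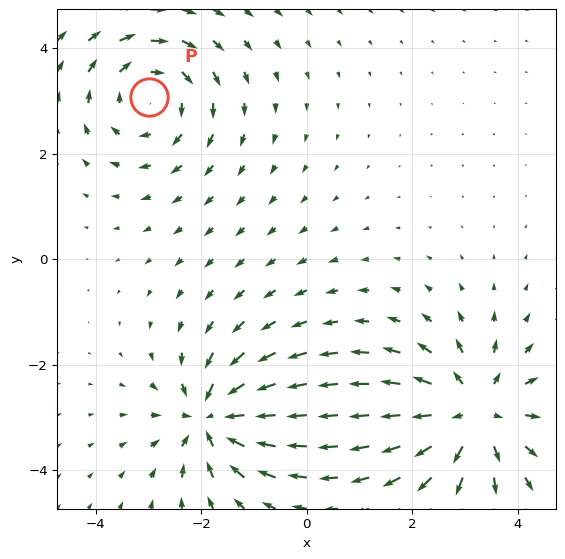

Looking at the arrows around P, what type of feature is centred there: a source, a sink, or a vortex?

vortex

At P (-3.0, 3.1) the arrows circulate clockwise. Divergence ≈0, curl about -4 — near-zero divergence with nonzero curl is a vortex.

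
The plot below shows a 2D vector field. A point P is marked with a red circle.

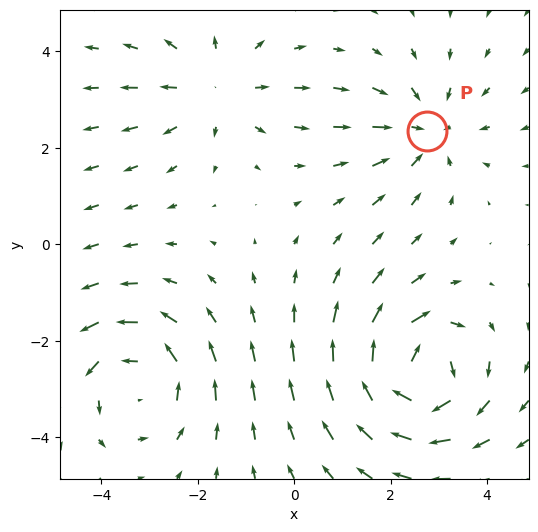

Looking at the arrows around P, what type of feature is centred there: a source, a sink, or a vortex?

At P (2.7, 2.3) the arrows converge inward. Divergence about -3, curl ≈0 — negative divergence with near-zero curl is a sink.

sink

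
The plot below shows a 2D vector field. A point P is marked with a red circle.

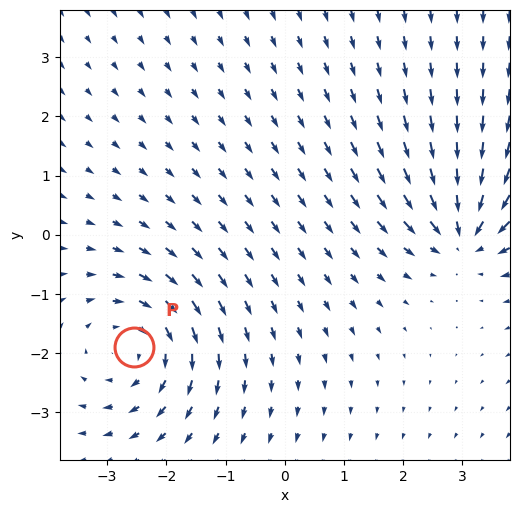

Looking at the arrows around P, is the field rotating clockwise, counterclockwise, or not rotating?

clockwise

Near P at (-2.5, -1.9) the arrows circulate clockwise. The curl (z-component) there is about -3; negative curl means clockwise rotation.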